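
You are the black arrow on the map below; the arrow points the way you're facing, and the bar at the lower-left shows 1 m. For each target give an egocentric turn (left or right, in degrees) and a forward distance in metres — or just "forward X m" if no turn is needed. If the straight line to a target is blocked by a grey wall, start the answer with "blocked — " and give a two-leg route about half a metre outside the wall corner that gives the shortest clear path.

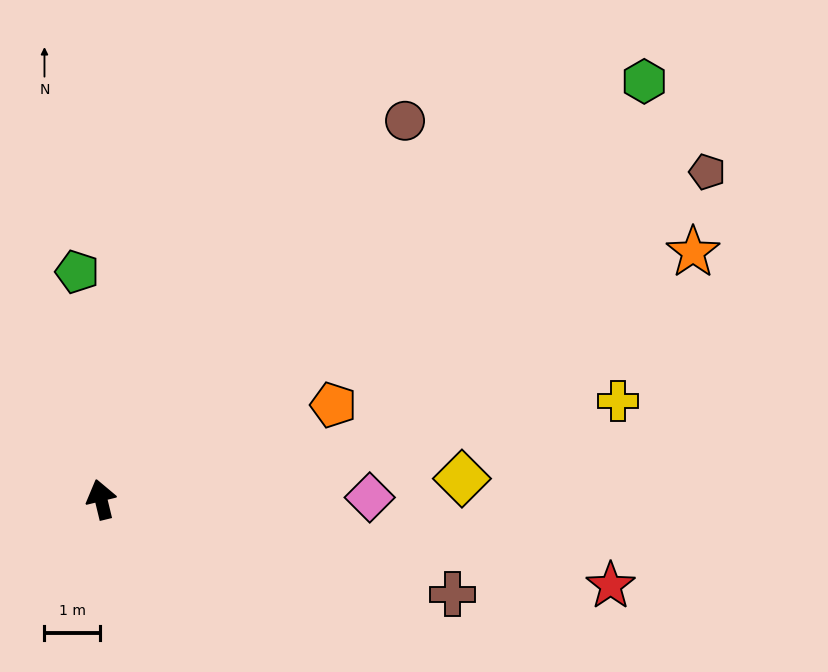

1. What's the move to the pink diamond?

turn right 103°, forward 4.8 m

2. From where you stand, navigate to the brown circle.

turn right 52°, forward 8.7 m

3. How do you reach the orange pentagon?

turn right 82°, forward 4.5 m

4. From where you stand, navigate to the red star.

turn right 113°, forward 9.3 m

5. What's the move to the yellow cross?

turn right 93°, forward 9.5 m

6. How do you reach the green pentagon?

turn right 8°, forward 4.1 m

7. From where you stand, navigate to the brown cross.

turn right 119°, forward 6.6 m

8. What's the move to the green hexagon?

turn right 66°, forward 12.3 m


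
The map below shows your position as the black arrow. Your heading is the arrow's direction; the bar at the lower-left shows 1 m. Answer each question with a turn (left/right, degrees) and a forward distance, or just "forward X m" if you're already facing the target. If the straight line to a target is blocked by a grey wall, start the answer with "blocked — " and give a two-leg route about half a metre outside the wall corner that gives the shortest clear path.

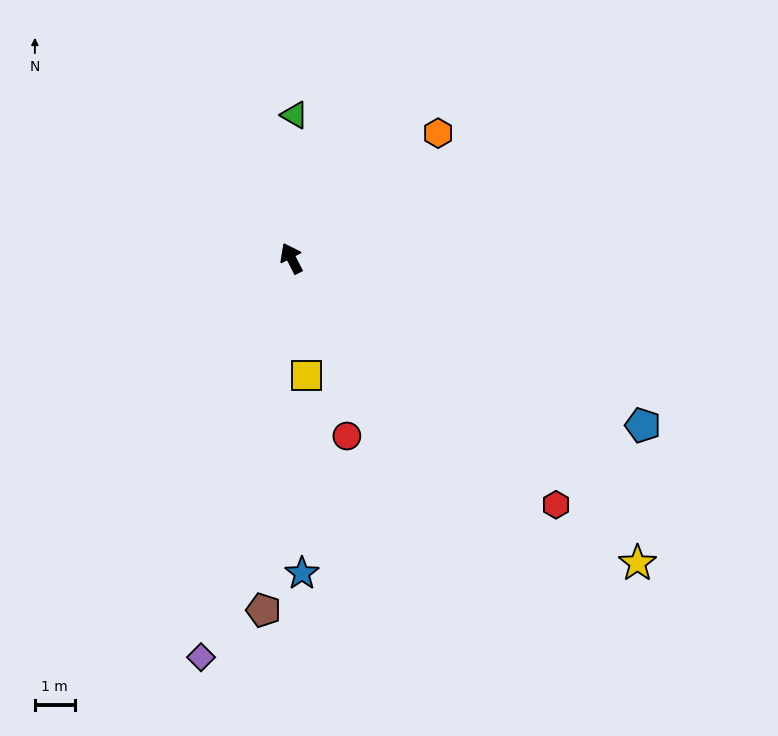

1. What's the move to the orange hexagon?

turn right 77°, forward 4.9 m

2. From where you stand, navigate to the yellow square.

turn left 161°, forward 3.0 m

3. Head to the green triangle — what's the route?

turn right 28°, forward 3.6 m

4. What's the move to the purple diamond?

turn left 140°, forward 10.3 m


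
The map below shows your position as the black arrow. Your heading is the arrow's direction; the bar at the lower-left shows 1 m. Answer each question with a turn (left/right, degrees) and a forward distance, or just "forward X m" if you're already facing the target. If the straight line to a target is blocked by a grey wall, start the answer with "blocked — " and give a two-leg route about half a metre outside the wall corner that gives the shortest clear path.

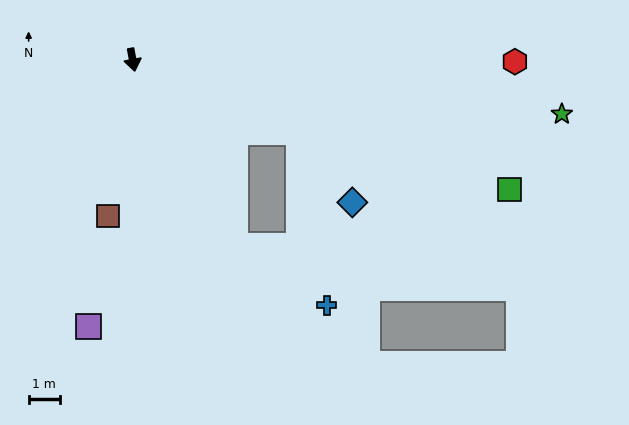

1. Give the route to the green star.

turn left 72°, forward 13.9 m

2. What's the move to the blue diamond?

blocked — turn left 56°, forward 5.8 m, then turn right 29°, forward 2.8 m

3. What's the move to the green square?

turn left 61°, forward 12.8 m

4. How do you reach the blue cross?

blocked — turn left 18°, forward 6.8 m, then turn left 29°, forward 3.5 m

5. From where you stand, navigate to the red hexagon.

turn left 79°, forward 12.3 m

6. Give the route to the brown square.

turn right 19°, forward 5.1 m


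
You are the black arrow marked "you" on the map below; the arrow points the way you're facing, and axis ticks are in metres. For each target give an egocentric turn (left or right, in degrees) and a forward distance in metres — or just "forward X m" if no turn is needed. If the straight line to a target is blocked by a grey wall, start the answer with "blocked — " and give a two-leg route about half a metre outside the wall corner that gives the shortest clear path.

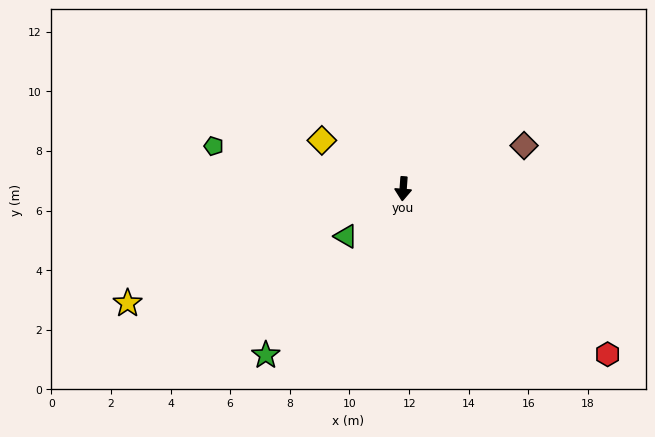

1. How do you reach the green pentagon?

turn right 98°, forward 6.5 m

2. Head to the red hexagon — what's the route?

turn left 55°, forward 8.8 m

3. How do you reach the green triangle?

turn right 46°, forward 2.5 m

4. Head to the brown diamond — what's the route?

turn left 114°, forward 4.3 m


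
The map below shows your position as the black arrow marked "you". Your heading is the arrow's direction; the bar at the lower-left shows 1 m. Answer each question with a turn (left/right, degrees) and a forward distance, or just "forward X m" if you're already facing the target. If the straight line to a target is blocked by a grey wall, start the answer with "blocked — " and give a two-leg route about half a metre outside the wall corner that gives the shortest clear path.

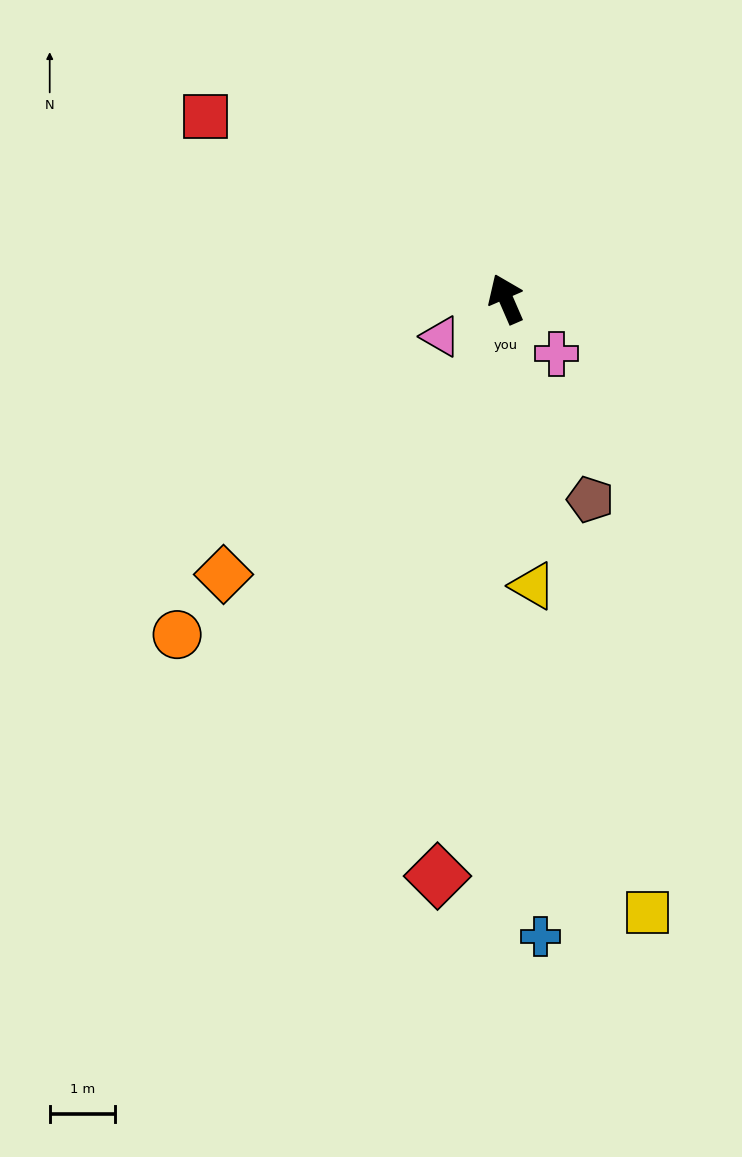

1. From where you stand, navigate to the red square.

turn left 35°, forward 5.4 m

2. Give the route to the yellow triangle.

turn left 162°, forward 4.4 m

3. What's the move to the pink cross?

turn right 161°, forward 1.1 m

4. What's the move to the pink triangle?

turn left 97°, forward 1.1 m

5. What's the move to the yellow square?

turn left 170°, forward 9.6 m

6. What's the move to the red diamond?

turn left 150°, forward 8.9 m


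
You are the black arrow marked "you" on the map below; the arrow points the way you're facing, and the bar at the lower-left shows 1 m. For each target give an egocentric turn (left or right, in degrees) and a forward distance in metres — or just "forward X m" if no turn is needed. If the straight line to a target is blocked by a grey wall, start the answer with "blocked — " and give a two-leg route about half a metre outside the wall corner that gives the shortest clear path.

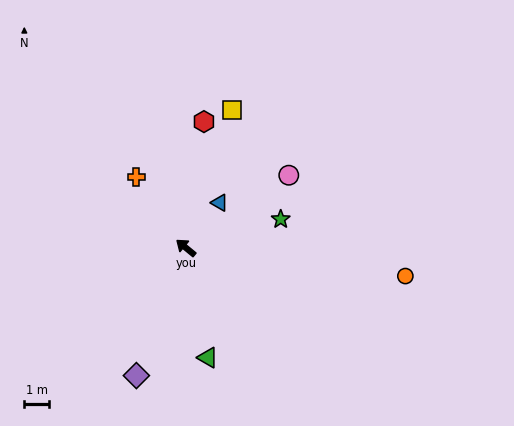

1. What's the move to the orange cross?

turn right 16°, forward 3.4 m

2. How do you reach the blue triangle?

turn right 87°, forward 2.2 m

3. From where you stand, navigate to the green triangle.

turn left 141°, forward 4.5 m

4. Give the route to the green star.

turn right 124°, forward 3.9 m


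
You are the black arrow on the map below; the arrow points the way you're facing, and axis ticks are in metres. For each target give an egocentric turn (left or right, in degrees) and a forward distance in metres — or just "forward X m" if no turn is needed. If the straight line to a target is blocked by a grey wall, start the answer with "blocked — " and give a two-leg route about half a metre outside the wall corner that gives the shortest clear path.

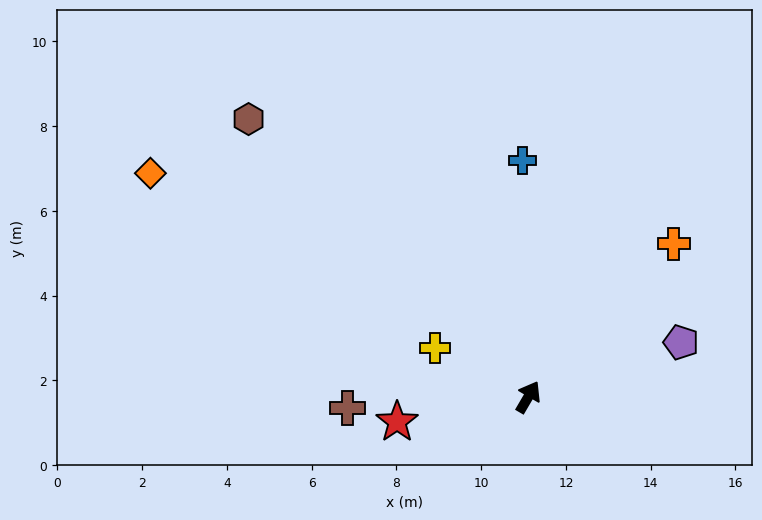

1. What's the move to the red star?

turn left 131°, forward 3.2 m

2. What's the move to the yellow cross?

turn left 93°, forward 2.5 m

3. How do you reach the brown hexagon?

turn left 76°, forward 9.3 m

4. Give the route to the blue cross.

turn left 32°, forward 5.6 m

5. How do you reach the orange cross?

turn right 13°, forward 5.0 m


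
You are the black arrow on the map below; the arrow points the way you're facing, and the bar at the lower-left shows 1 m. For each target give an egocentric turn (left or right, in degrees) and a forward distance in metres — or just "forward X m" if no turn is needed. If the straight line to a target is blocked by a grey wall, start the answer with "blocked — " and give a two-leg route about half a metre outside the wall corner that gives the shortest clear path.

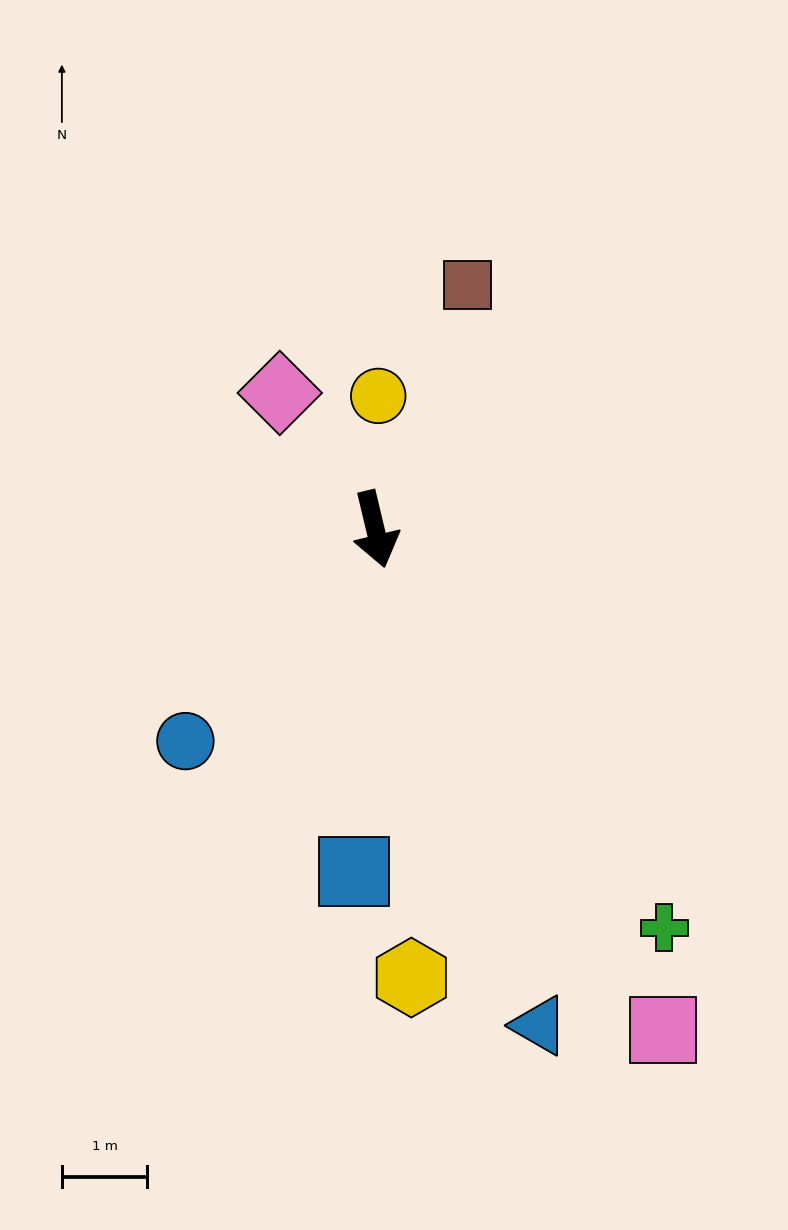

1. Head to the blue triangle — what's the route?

turn left 5°, forward 6.1 m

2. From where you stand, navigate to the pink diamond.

turn right 158°, forward 2.0 m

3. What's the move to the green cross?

turn left 23°, forward 5.8 m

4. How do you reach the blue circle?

turn right 55°, forward 3.3 m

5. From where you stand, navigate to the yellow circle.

turn left 165°, forward 1.6 m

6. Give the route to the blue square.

turn right 17°, forward 4.0 m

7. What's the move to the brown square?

turn left 146°, forward 3.1 m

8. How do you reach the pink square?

turn left 17°, forward 6.8 m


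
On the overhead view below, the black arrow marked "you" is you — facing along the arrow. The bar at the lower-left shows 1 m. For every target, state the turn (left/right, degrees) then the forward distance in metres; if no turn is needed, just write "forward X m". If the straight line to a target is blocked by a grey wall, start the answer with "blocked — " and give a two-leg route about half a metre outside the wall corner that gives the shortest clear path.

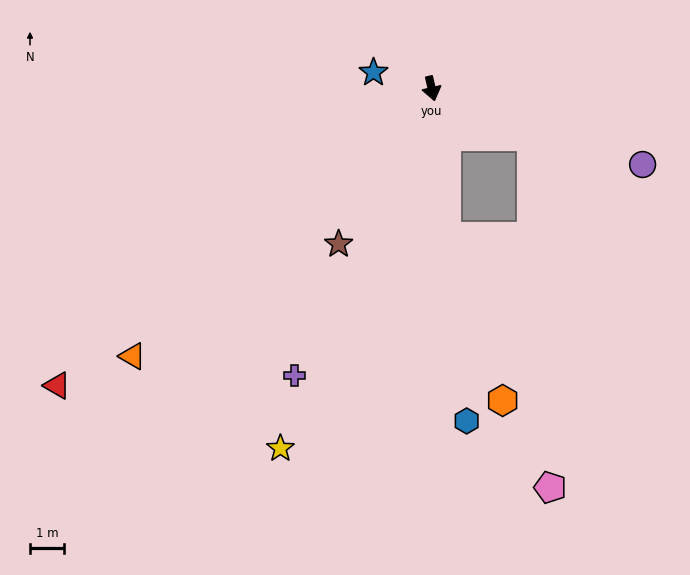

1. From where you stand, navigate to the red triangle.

turn right 65°, forward 13.9 m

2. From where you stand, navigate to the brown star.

turn right 44°, forward 5.3 m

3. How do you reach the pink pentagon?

blocked — turn left 51°, forward 3.2 m, then turn right 61°, forward 10.2 m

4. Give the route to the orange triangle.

turn right 61°, forward 11.6 m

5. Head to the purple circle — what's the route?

turn left 57°, forward 6.5 m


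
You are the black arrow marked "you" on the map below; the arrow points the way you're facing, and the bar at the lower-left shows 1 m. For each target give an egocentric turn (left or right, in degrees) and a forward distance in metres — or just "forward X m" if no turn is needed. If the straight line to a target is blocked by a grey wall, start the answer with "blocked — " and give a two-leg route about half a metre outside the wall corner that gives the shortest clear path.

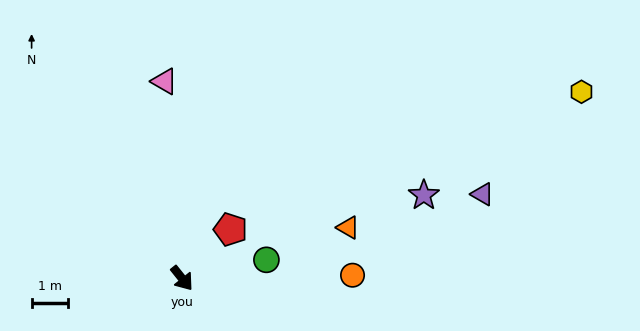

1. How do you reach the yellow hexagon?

turn left 76°, forward 12.2 m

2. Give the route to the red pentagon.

turn left 97°, forward 1.9 m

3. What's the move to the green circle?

turn left 64°, forward 2.4 m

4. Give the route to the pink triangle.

turn left 146°, forward 5.5 m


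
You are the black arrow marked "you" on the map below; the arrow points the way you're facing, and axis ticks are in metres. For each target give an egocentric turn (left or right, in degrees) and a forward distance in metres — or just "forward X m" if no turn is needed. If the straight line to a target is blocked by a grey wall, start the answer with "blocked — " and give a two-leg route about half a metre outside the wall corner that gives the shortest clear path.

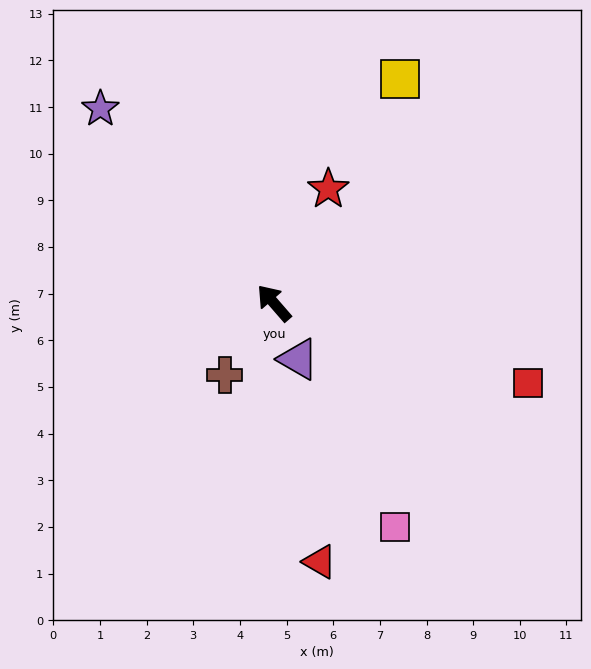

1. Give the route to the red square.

turn right 149°, forward 5.7 m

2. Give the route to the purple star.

forward 5.6 m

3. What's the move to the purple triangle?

turn left 162°, forward 1.3 m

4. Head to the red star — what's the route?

turn right 66°, forward 2.7 m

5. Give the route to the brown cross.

turn left 105°, forward 1.9 m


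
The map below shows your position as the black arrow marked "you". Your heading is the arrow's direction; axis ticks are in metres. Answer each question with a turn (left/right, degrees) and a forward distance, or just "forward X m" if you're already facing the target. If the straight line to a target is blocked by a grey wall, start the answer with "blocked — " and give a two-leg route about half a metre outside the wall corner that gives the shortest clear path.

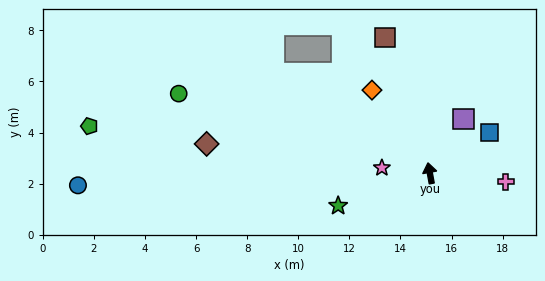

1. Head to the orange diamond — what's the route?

turn left 24°, forward 4.0 m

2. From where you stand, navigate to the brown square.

turn left 8°, forward 5.6 m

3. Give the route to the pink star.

turn left 73°, forward 1.9 m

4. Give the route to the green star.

turn left 99°, forward 3.8 m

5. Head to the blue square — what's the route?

turn right 66°, forward 2.8 m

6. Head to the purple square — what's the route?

turn right 42°, forward 2.5 m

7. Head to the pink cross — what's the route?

turn right 107°, forward 3.0 m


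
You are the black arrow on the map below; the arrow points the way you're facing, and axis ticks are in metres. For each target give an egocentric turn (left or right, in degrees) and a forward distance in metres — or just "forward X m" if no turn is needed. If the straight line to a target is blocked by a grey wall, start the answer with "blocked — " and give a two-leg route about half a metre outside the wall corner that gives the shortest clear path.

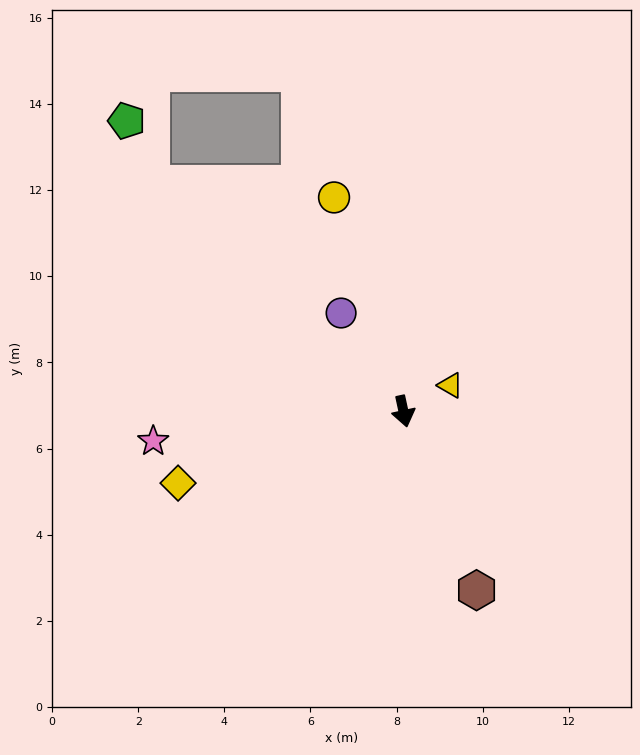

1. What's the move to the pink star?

turn right 95°, forward 5.9 m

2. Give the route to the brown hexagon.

turn left 10°, forward 4.5 m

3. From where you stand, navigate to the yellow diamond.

turn right 85°, forward 5.5 m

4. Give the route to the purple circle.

turn right 160°, forward 2.7 m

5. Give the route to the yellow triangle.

turn left 107°, forward 1.2 m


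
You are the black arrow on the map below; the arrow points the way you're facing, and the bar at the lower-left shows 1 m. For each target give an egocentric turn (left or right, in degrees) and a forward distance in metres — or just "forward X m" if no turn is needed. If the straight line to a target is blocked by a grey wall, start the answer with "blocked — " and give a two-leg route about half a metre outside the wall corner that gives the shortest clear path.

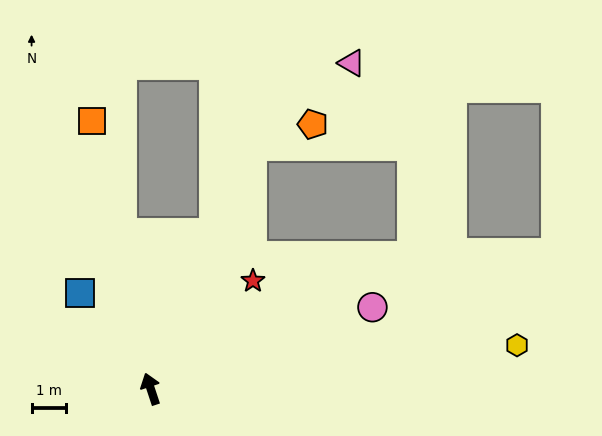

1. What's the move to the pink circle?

turn right 88°, forward 6.8 m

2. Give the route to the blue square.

turn left 18°, forward 3.4 m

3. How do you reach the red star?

turn right 62°, forward 4.3 m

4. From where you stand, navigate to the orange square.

turn right 6°, forward 7.9 m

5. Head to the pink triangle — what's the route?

blocked — turn right 41°, forward 7.6 m, then turn right 27°, forward 3.7 m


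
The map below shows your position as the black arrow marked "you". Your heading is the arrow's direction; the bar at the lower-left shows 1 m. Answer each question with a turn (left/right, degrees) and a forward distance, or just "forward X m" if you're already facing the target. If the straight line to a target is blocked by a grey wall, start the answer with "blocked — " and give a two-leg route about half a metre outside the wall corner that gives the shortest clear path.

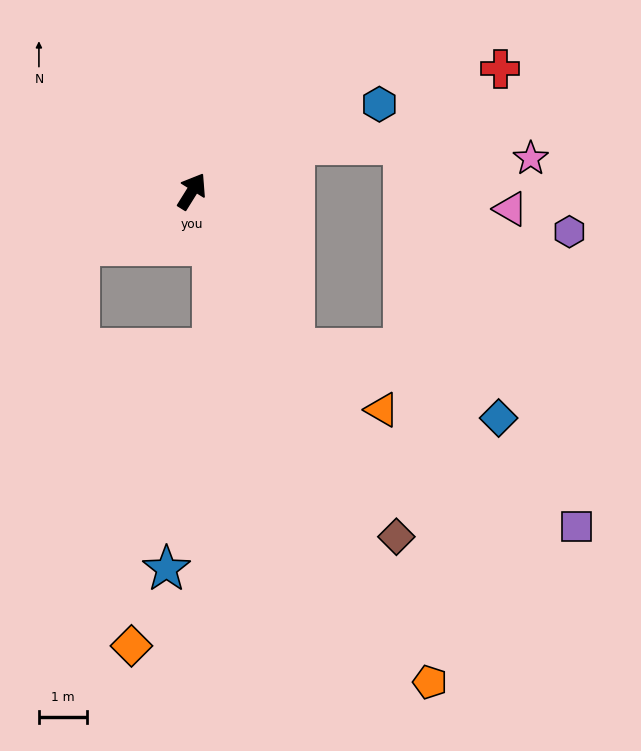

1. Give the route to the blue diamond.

blocked — turn right 115°, forward 3.9 m, then turn left 38°, forward 4.4 m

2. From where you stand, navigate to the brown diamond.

turn right 117°, forward 8.3 m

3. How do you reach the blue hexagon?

turn right 33°, forward 4.3 m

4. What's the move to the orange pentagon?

turn right 122°, forward 11.2 m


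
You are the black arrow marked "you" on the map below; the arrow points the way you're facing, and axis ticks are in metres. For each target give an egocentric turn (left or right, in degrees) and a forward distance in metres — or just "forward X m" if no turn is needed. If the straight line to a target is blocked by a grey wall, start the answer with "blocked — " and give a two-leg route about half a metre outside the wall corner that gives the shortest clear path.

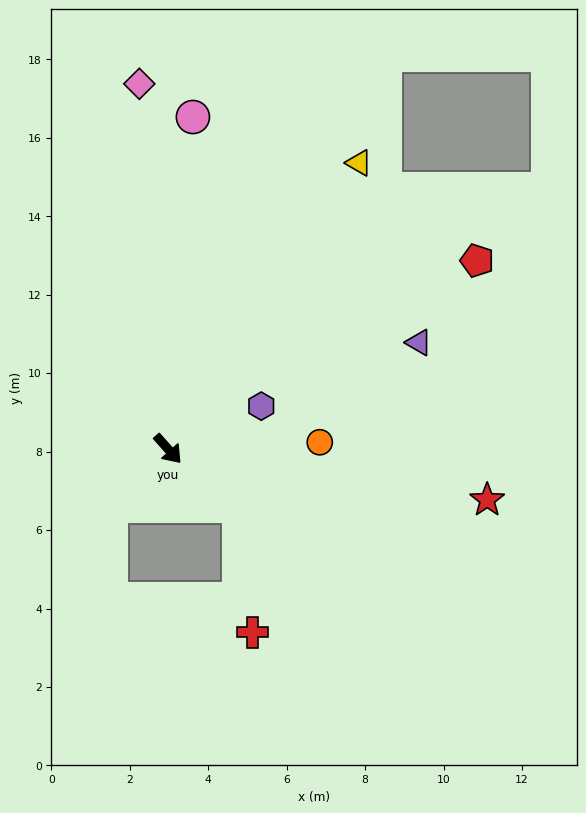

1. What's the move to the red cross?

blocked — turn left 9°, forward 2.3 m, then turn right 44°, forward 3.2 m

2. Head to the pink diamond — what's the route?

turn left 143°, forward 9.3 m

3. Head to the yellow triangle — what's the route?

turn left 105°, forward 8.8 m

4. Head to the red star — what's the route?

turn left 39°, forward 8.2 m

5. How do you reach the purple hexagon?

turn left 73°, forward 2.6 m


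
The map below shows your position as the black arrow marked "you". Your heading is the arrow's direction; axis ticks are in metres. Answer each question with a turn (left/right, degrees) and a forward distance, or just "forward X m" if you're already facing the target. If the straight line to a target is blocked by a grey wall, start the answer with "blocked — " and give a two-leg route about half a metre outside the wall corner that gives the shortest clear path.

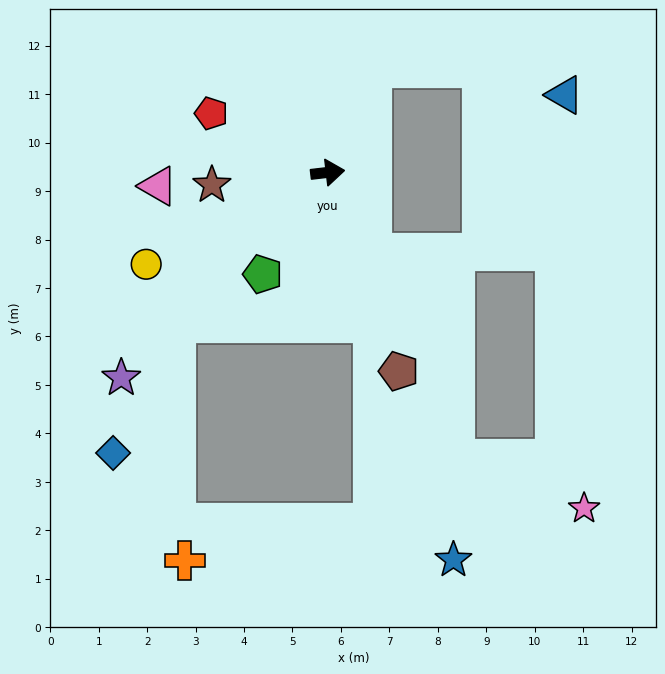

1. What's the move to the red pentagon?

turn left 146°, forward 2.7 m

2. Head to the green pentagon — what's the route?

turn right 129°, forward 2.5 m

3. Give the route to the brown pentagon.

turn right 77°, forward 4.4 m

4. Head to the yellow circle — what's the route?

turn right 160°, forward 4.2 m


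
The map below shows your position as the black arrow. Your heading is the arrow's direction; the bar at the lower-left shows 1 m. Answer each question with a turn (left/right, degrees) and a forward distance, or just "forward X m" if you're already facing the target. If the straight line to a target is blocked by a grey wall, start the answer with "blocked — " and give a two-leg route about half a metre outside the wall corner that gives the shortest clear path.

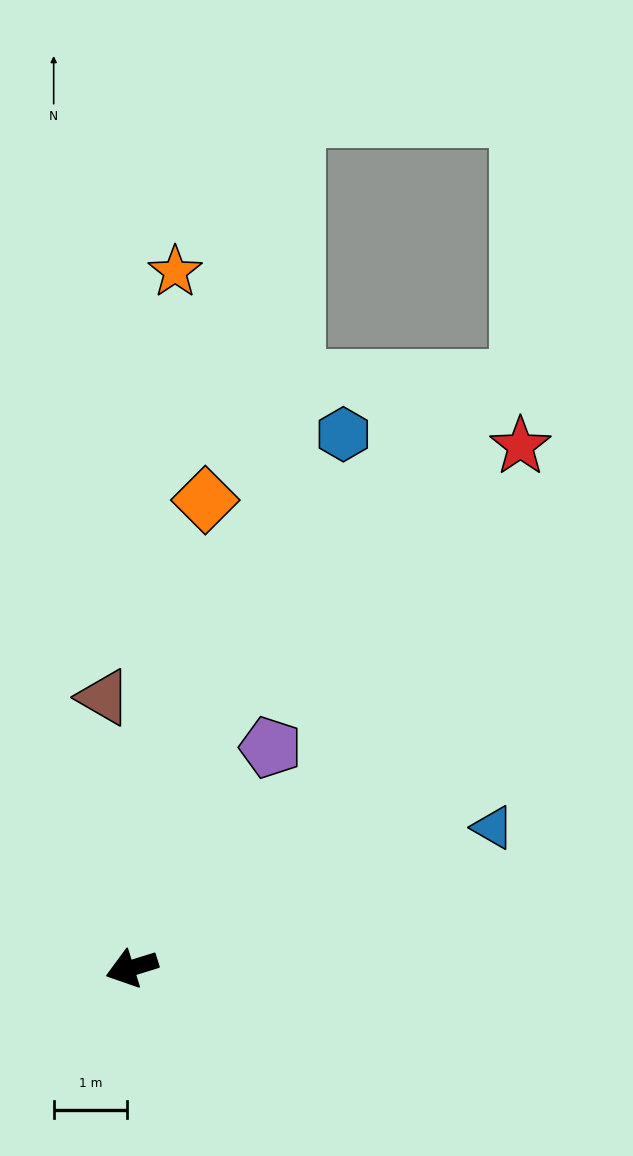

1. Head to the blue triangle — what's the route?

turn right 176°, forward 5.3 m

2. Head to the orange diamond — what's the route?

turn right 116°, forward 6.5 m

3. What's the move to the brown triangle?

turn right 101°, forward 3.7 m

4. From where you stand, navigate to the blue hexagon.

turn right 129°, forward 7.8 m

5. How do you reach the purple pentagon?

turn right 139°, forward 3.6 m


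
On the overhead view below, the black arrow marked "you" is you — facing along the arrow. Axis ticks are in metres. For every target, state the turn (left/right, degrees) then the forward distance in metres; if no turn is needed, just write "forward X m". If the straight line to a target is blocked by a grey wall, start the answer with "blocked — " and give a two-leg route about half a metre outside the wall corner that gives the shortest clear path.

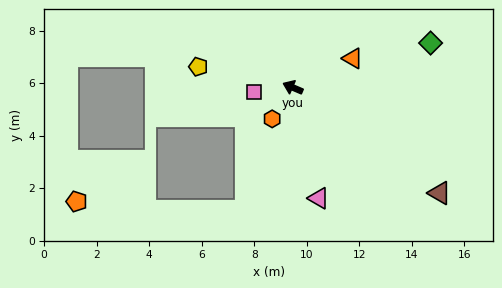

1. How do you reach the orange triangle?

turn right 131°, forward 2.5 m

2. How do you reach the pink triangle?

turn left 126°, forward 4.3 m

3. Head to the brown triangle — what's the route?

turn left 167°, forward 6.9 m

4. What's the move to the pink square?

turn left 30°, forward 1.5 m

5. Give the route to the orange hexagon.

turn left 80°, forward 1.4 m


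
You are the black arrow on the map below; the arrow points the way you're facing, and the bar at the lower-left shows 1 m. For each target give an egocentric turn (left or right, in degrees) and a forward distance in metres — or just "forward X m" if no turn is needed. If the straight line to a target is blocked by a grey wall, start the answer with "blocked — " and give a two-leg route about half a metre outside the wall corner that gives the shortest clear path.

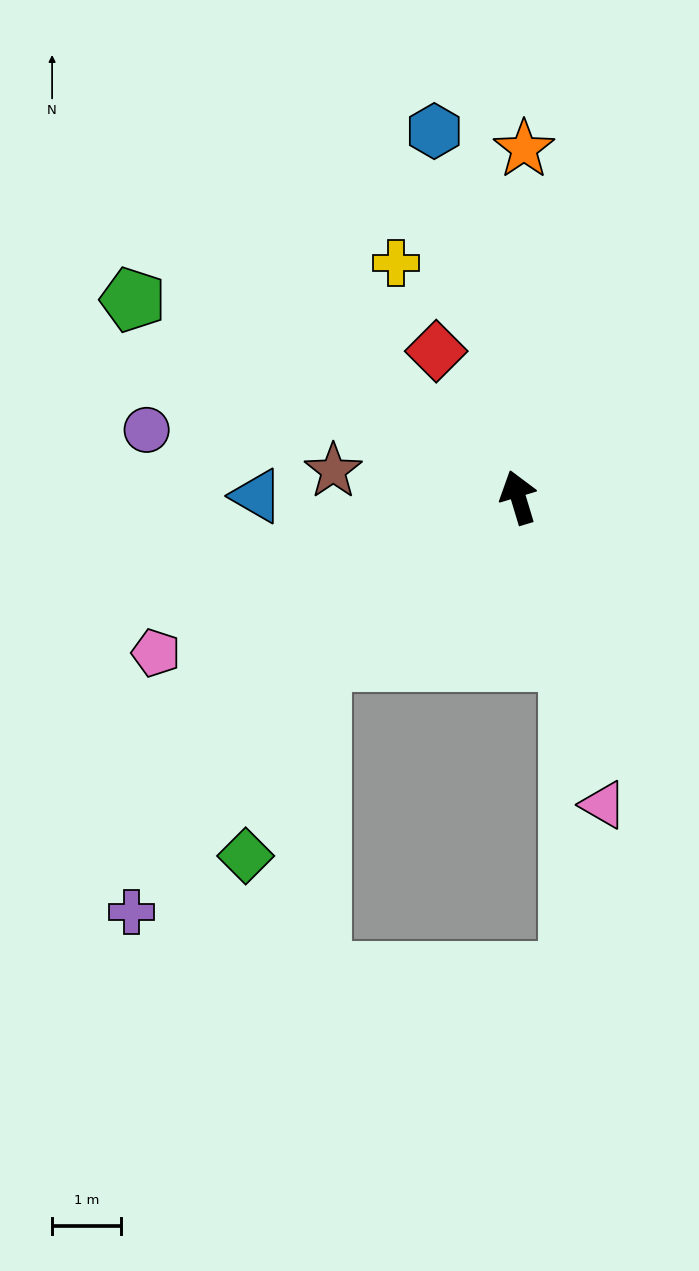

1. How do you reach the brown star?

turn left 65°, forward 2.7 m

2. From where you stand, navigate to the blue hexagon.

turn right 4°, forward 5.4 m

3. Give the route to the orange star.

turn right 18°, forward 5.0 m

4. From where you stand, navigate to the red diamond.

turn left 13°, forward 2.4 m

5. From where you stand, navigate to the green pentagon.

turn left 46°, forward 6.3 m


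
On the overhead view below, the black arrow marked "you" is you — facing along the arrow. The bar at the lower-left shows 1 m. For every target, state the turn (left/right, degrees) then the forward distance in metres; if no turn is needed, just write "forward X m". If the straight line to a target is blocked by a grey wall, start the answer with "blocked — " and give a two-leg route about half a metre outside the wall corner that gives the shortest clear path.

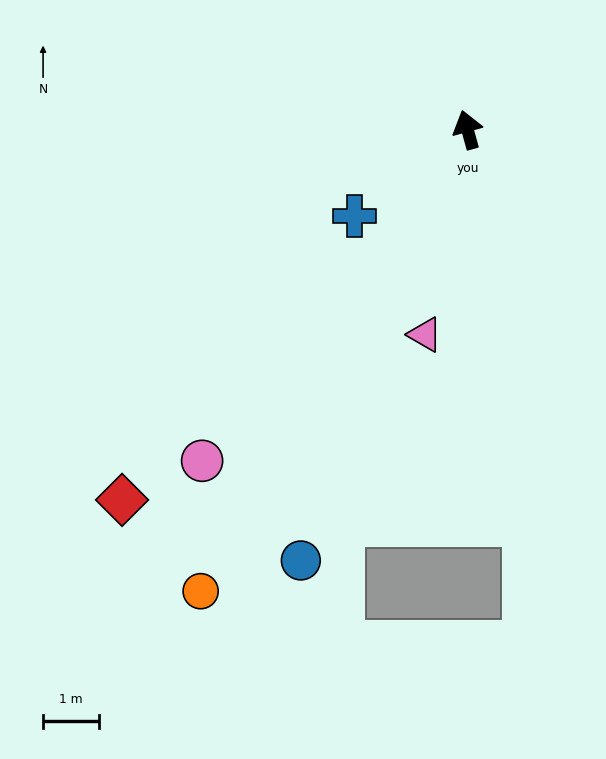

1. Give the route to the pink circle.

turn left 126°, forward 7.6 m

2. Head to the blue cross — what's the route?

turn left 112°, forward 2.6 m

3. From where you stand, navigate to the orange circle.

turn left 135°, forward 9.6 m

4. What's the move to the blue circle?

turn left 143°, forward 8.3 m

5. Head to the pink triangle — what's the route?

turn left 153°, forward 3.8 m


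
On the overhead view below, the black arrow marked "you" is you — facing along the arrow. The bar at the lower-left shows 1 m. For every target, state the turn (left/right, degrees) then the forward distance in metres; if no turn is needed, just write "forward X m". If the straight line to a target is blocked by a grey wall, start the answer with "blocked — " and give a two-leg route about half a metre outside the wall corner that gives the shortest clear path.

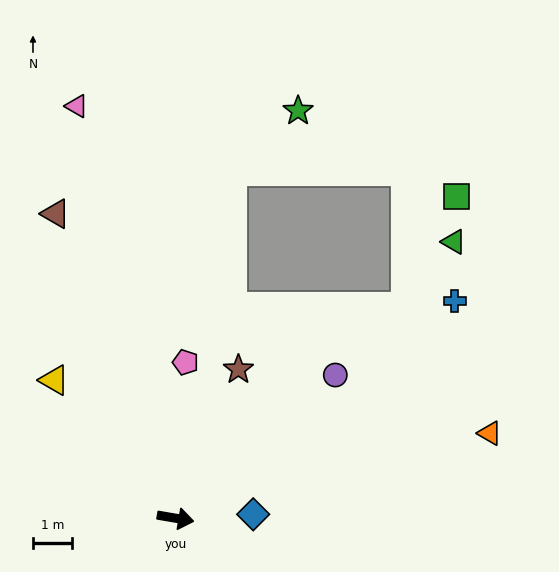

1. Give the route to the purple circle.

turn left 52°, forward 5.5 m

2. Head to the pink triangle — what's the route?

turn left 113°, forward 10.9 m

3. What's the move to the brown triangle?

turn left 121°, forward 8.4 m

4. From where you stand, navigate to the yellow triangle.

turn left 141°, forward 4.7 m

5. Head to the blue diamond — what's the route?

turn left 13°, forward 2.0 m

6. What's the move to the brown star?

turn left 77°, forward 4.2 m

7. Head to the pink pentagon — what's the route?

turn left 96°, forward 4.0 m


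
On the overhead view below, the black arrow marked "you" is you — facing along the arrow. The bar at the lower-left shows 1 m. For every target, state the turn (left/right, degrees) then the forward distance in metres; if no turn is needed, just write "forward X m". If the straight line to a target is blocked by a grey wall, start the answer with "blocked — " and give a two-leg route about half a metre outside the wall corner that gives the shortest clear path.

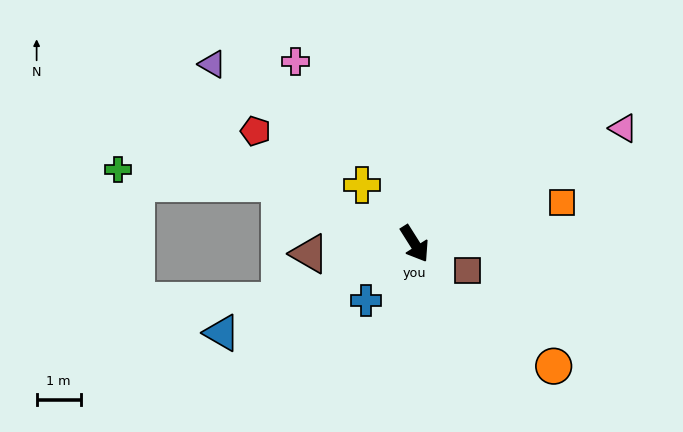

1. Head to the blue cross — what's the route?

turn right 73°, forward 1.7 m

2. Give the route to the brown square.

turn left 30°, forward 1.3 m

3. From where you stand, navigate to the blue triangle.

turn right 97°, forward 4.8 m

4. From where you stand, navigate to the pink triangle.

turn left 87°, forward 5.4 m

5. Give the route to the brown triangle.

turn right 117°, forward 2.4 m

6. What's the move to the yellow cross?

turn right 170°, forward 1.8 m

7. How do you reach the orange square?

turn left 73°, forward 3.5 m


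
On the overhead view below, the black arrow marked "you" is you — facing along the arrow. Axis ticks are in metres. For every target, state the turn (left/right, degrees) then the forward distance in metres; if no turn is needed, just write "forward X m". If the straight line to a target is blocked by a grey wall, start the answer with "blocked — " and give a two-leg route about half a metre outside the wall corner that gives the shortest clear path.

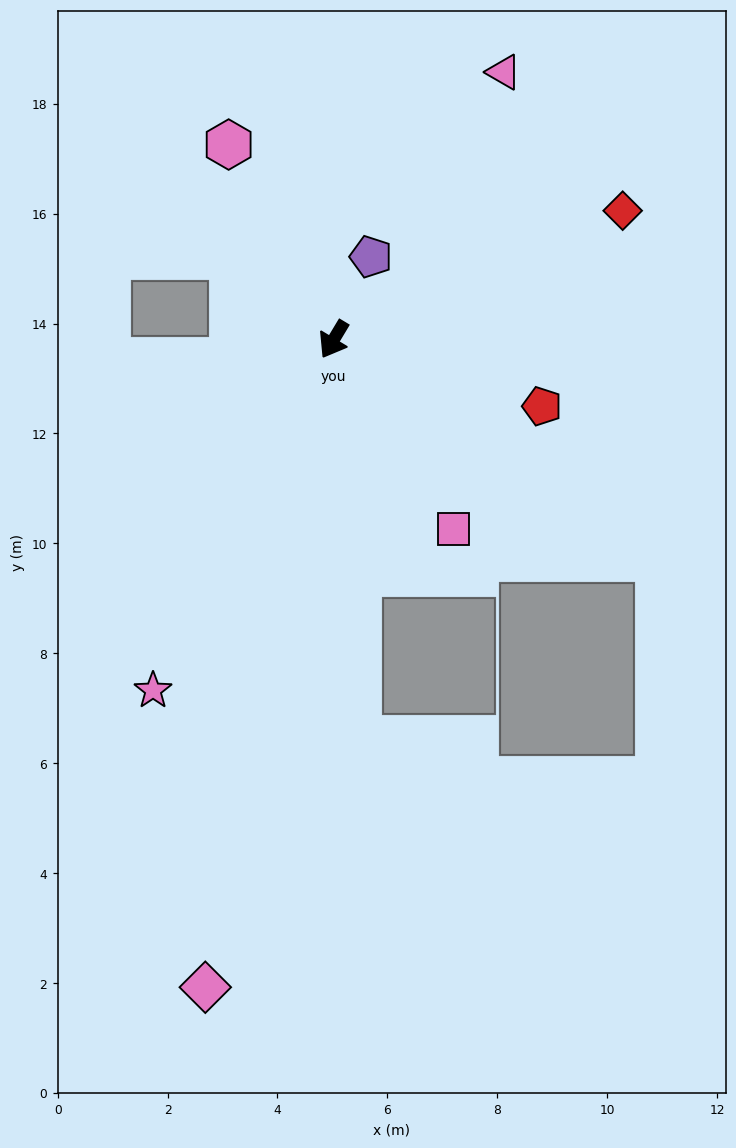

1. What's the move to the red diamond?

turn left 145°, forward 5.8 m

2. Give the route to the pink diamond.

turn left 20°, forward 12.0 m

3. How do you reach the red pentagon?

turn left 103°, forward 4.0 m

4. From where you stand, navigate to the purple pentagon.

turn right 173°, forward 1.7 m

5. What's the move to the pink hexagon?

turn right 121°, forward 4.0 m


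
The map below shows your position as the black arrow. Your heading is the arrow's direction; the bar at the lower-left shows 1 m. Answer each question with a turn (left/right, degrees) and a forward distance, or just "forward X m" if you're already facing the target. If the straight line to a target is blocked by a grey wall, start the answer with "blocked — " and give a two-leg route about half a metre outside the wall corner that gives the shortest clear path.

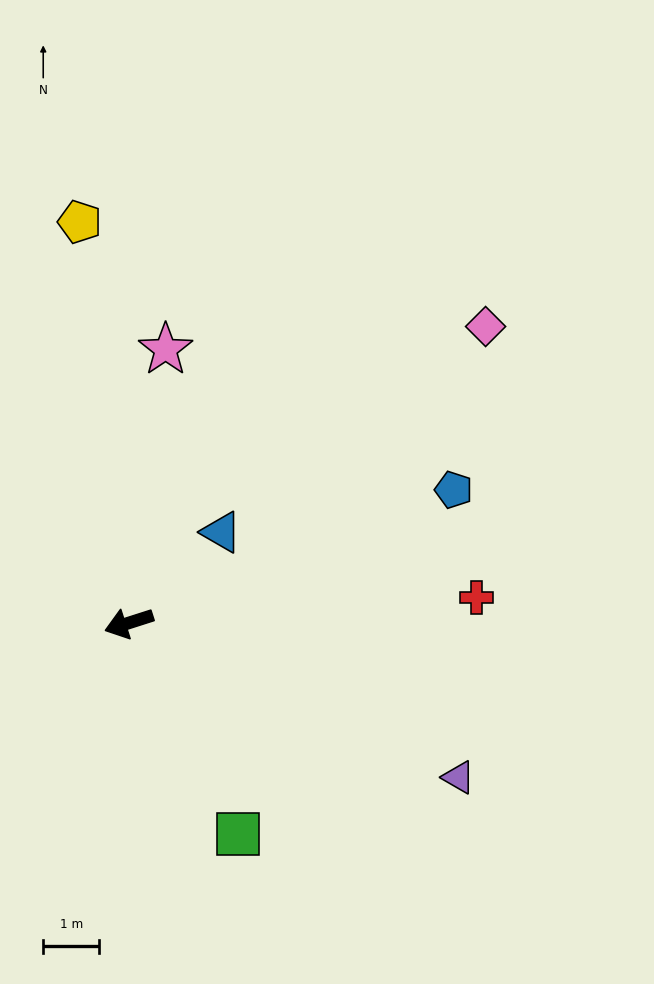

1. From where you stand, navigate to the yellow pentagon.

turn right 101°, forward 7.2 m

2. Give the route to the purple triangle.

turn left 137°, forward 6.5 m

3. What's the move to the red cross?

turn left 166°, forward 6.2 m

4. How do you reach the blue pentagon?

turn right 175°, forward 6.3 m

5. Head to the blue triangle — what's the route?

turn right 153°, forward 2.3 m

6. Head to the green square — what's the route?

turn left 100°, forward 4.2 m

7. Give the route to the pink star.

turn right 115°, forward 4.9 m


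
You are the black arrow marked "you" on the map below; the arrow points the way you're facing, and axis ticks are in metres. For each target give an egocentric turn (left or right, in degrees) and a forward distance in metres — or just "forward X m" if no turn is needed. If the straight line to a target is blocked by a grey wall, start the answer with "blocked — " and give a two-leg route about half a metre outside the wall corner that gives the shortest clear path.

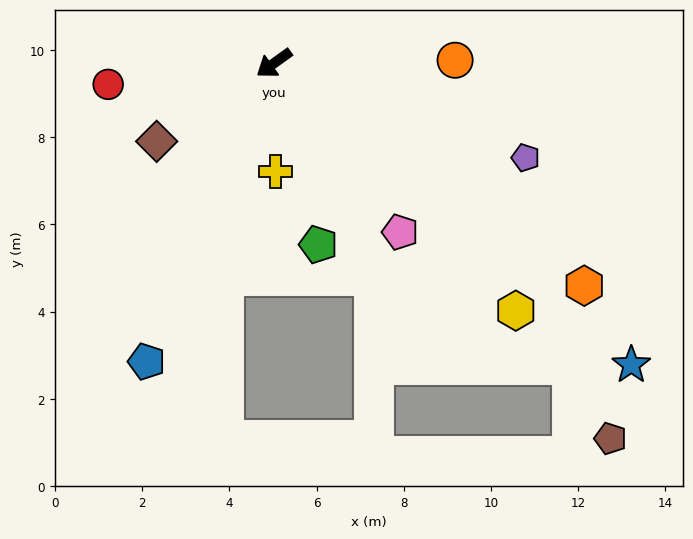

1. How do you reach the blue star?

turn left 104°, forward 10.7 m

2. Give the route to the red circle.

turn right 28°, forward 3.8 m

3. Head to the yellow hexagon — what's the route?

turn left 99°, forward 7.9 m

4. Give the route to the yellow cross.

turn left 55°, forward 2.5 m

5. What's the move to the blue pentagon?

turn left 31°, forward 7.4 m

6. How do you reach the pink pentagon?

turn left 91°, forward 4.8 m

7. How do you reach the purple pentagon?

turn left 124°, forward 6.2 m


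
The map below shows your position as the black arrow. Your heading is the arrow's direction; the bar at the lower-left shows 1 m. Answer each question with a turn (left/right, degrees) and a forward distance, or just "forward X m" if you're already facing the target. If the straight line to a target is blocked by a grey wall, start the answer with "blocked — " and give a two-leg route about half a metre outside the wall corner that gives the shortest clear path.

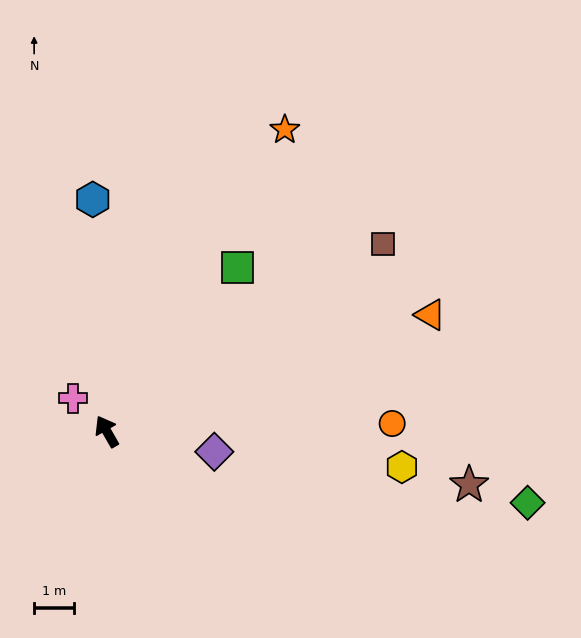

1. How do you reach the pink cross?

turn left 16°, forward 1.2 m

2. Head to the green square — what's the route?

turn right 68°, forward 5.2 m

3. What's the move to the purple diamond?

turn right 131°, forward 2.7 m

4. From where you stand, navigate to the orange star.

turn right 60°, forward 8.8 m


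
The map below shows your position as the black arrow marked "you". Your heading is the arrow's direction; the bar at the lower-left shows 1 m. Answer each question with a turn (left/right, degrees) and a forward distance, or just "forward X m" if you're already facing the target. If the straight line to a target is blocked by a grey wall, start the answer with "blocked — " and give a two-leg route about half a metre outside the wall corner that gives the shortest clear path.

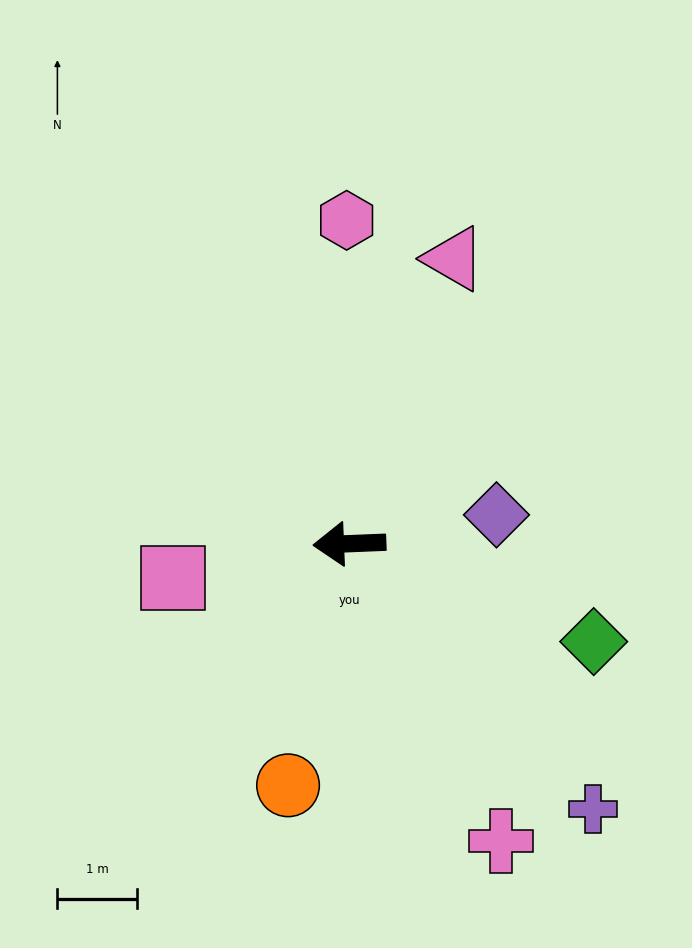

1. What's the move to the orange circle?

turn left 73°, forward 3.1 m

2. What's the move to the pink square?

turn left 9°, forward 2.2 m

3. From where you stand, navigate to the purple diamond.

turn right 171°, forward 1.9 m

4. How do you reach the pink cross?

turn left 115°, forward 4.2 m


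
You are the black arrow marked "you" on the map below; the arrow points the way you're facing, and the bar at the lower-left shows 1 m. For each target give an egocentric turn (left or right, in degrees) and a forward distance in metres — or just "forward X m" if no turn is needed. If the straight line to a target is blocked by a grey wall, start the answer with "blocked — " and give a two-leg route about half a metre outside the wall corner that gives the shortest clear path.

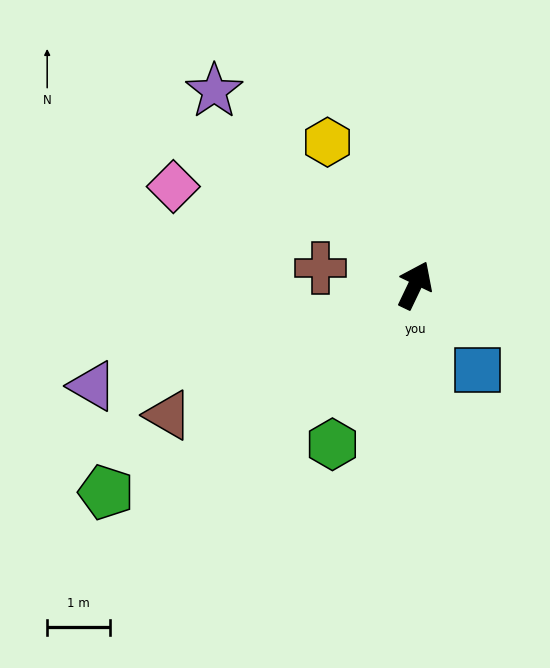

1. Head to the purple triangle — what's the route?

turn left 133°, forward 5.4 m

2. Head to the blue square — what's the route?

turn right 118°, forward 1.7 m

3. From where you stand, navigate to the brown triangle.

turn left 143°, forward 4.4 m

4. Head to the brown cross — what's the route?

turn left 105°, forward 1.5 m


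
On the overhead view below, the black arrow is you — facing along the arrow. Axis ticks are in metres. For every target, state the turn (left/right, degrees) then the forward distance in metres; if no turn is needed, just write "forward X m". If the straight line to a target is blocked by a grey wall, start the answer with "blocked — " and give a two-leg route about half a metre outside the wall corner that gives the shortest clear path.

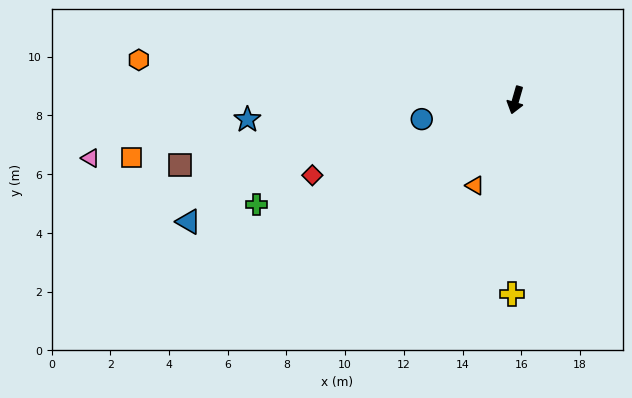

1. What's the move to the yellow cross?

turn left 15°, forward 6.6 m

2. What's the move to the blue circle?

turn right 63°, forward 3.3 m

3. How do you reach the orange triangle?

turn right 9°, forward 3.2 m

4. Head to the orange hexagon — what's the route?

turn right 80°, forward 12.9 m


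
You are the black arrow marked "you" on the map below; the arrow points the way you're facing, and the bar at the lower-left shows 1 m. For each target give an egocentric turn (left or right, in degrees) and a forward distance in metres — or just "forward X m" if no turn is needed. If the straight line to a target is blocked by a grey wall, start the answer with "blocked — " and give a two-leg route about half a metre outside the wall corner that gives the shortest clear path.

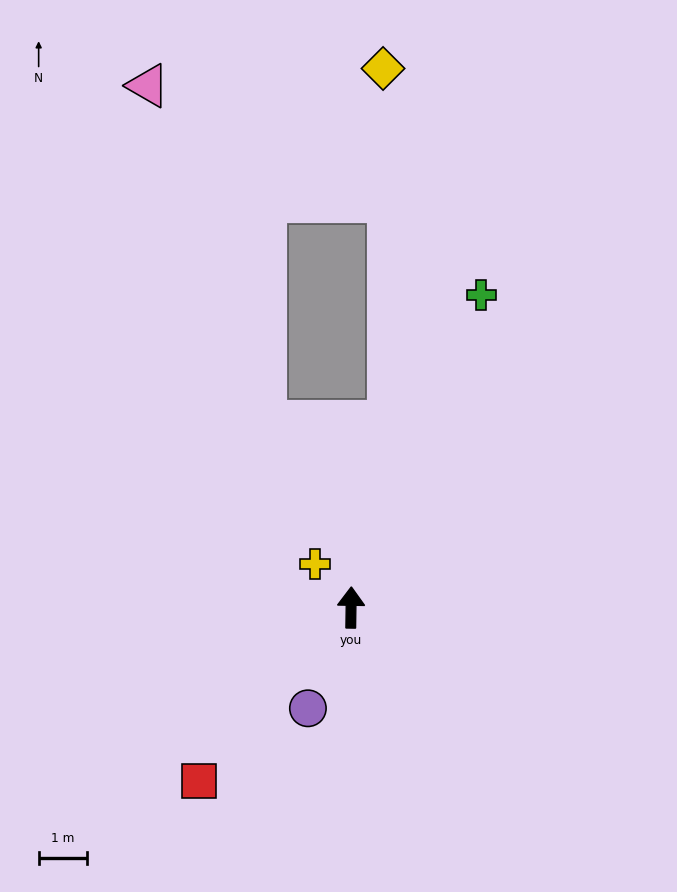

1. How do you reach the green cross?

turn right 22°, forward 7.0 m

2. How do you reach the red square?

turn left 140°, forward 4.8 m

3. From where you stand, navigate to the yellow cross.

turn left 40°, forward 1.2 m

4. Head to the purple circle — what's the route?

turn left 158°, forward 2.3 m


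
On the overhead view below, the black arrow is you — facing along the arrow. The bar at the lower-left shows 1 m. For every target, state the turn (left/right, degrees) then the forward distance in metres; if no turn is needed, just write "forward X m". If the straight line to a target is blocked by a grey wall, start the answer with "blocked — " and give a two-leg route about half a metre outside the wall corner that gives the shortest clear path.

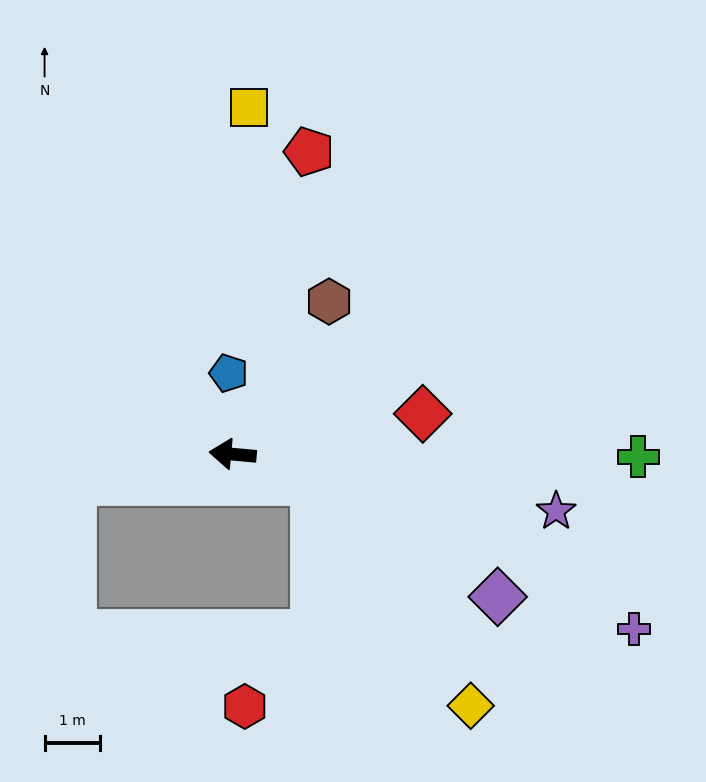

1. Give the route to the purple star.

turn left 175°, forward 5.9 m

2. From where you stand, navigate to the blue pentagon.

turn right 82°, forward 1.5 m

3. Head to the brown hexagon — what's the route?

turn right 117°, forward 3.2 m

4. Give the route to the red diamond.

turn right 163°, forward 3.5 m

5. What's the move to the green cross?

turn right 175°, forward 7.3 m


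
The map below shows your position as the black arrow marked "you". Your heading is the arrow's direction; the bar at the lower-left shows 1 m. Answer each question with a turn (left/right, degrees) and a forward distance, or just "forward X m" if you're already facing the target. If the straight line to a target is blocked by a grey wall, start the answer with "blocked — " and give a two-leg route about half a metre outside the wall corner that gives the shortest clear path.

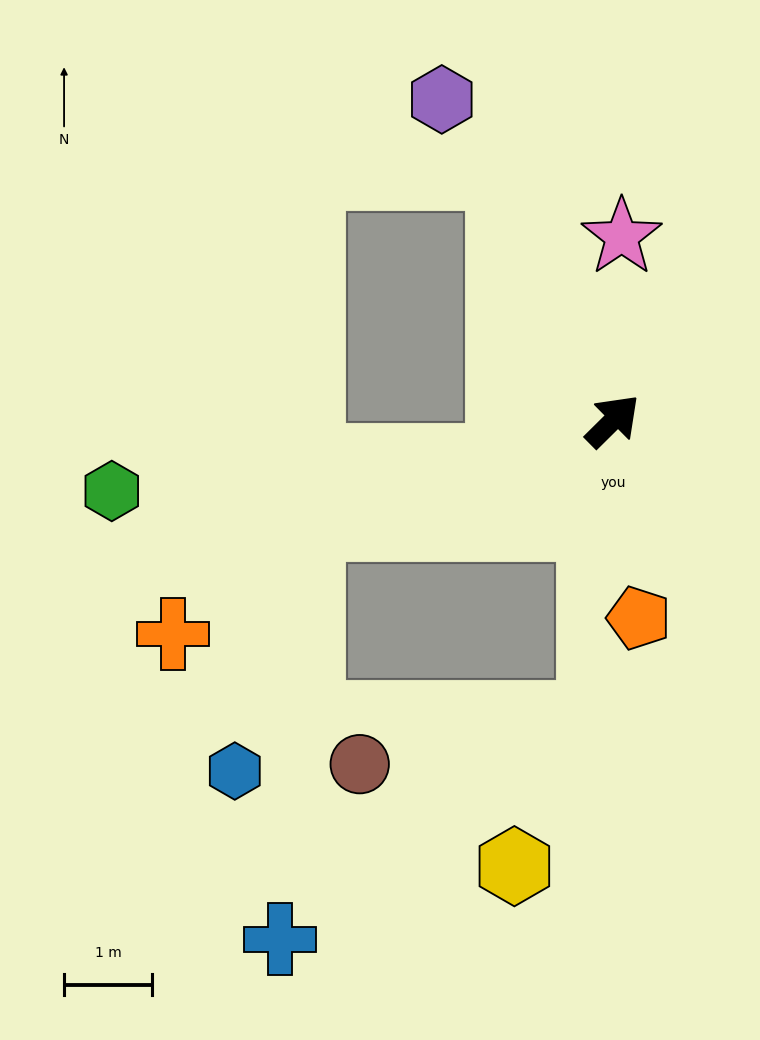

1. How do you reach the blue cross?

blocked — turn left 154°, forward 3.7 m, then turn left 68°, forward 4.7 m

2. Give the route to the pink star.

turn left 43°, forward 2.1 m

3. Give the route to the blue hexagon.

blocked — turn left 154°, forward 3.7 m, then turn left 55°, forward 2.9 m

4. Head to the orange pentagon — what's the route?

turn right 127°, forward 2.3 m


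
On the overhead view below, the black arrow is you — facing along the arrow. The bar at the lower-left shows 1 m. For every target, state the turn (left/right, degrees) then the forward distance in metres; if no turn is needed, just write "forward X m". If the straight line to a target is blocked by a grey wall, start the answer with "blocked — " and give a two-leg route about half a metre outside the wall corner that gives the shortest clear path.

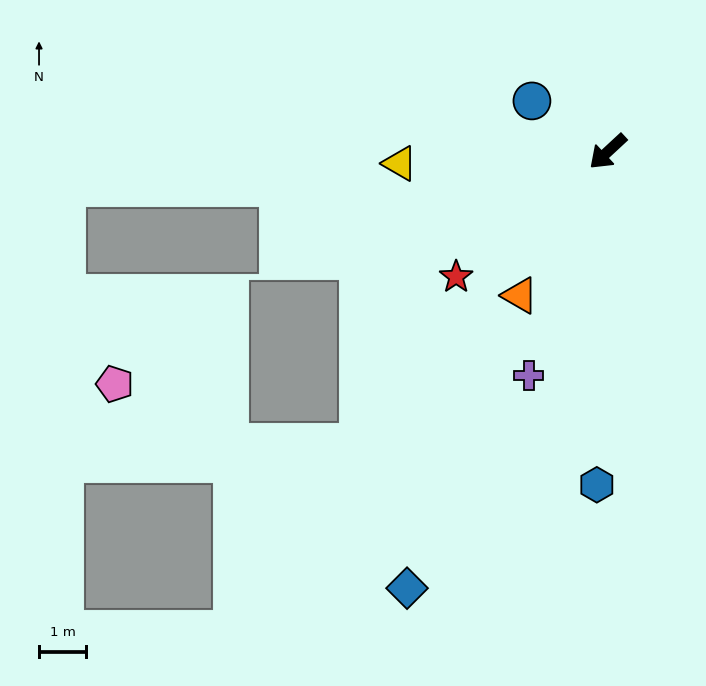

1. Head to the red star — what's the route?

turn right 3°, forward 4.2 m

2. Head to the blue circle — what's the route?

turn right 77°, forward 1.9 m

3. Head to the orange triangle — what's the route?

turn left 16°, forward 3.6 m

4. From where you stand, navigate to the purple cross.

turn left 28°, forward 5.0 m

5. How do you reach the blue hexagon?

turn left 45°, forward 7.1 m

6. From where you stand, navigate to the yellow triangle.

turn right 40°, forward 4.4 m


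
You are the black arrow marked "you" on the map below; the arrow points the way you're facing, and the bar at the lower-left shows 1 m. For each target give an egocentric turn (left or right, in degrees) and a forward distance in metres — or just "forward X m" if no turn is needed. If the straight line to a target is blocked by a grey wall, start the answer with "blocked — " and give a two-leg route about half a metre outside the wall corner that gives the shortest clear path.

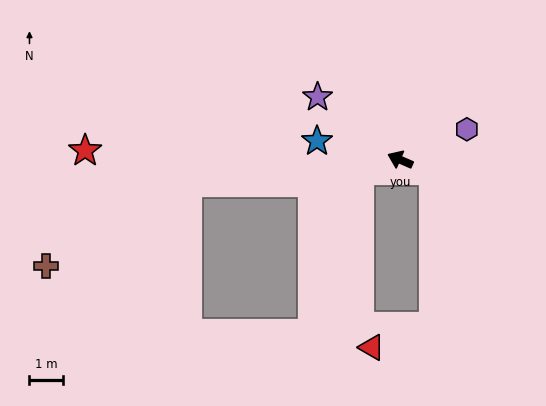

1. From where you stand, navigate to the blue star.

turn left 11°, forward 2.5 m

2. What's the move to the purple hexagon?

turn right 132°, forward 2.2 m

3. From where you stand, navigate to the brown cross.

blocked — turn left 30°, forward 6.4 m, then turn left 24°, forward 4.9 m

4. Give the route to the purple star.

turn right 14°, forward 3.1 m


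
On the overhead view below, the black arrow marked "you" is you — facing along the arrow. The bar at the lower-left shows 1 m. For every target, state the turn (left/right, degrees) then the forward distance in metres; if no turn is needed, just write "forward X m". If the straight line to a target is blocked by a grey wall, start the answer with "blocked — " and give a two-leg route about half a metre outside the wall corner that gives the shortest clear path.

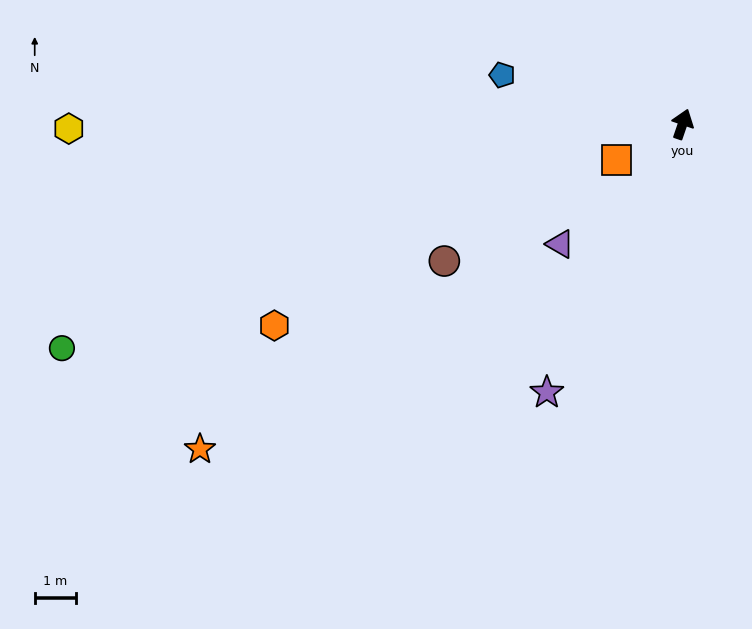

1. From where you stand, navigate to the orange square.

turn left 137°, forward 1.8 m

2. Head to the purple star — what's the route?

turn left 172°, forward 7.3 m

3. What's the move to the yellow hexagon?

turn left 109°, forward 15.0 m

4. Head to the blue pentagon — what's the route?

turn left 94°, forward 4.6 m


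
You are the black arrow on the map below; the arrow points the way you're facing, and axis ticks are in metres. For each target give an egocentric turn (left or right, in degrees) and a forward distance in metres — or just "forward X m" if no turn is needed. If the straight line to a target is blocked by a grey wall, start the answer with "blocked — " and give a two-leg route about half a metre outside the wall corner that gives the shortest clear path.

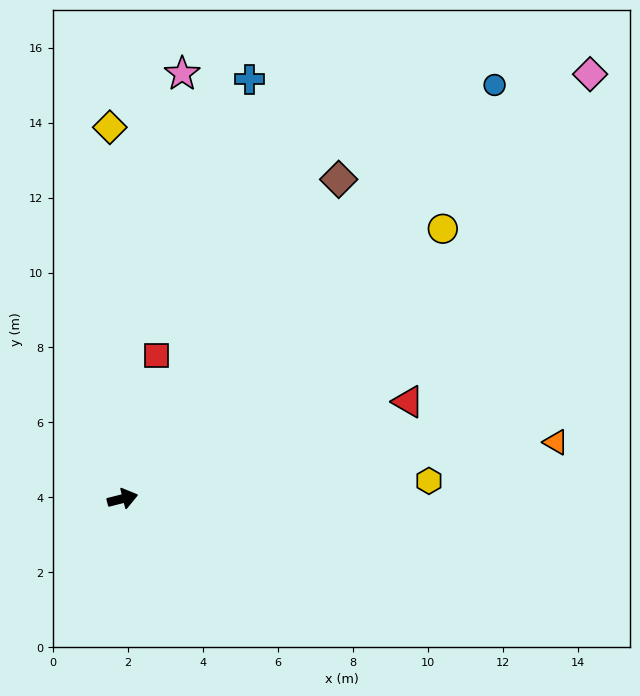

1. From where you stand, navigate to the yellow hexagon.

turn right 11°, forward 8.2 m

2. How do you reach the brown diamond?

turn left 42°, forward 10.3 m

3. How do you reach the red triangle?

turn left 5°, forward 8.0 m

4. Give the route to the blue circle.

turn left 34°, forward 14.8 m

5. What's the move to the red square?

turn left 62°, forward 3.9 m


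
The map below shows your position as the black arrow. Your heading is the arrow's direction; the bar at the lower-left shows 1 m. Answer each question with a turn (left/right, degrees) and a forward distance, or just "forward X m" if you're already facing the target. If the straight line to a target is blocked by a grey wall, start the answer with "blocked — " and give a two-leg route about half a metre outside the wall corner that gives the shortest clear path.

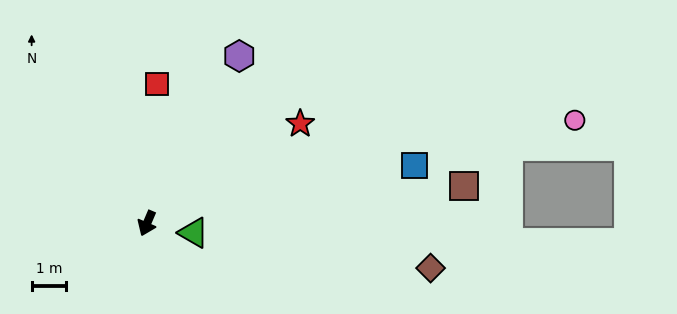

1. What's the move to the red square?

turn right 161°, forward 4.0 m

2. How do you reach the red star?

turn left 146°, forward 5.3 m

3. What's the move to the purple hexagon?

turn left 174°, forward 5.5 m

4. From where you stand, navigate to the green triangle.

turn left 102°, forward 1.4 m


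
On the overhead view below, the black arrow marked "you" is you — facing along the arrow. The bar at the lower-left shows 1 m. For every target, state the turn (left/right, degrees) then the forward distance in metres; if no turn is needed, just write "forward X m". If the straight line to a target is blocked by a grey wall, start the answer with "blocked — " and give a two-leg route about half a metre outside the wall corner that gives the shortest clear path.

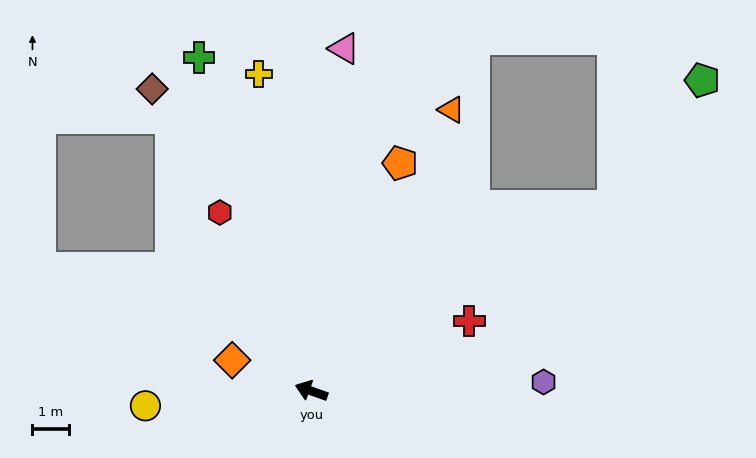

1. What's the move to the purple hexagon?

turn right 158°, forward 6.3 m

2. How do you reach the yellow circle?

turn left 25°, forward 4.5 m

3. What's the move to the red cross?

turn right 136°, forward 4.7 m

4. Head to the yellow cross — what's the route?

turn right 61°, forward 8.7 m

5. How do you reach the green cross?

turn right 52°, forward 9.6 m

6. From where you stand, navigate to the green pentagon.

blocked — turn right 129°, forward 9.6 m, then turn left 23°, forward 4.2 m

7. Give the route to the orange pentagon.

turn right 92°, forward 6.6 m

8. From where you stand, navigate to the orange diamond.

forward 2.3 m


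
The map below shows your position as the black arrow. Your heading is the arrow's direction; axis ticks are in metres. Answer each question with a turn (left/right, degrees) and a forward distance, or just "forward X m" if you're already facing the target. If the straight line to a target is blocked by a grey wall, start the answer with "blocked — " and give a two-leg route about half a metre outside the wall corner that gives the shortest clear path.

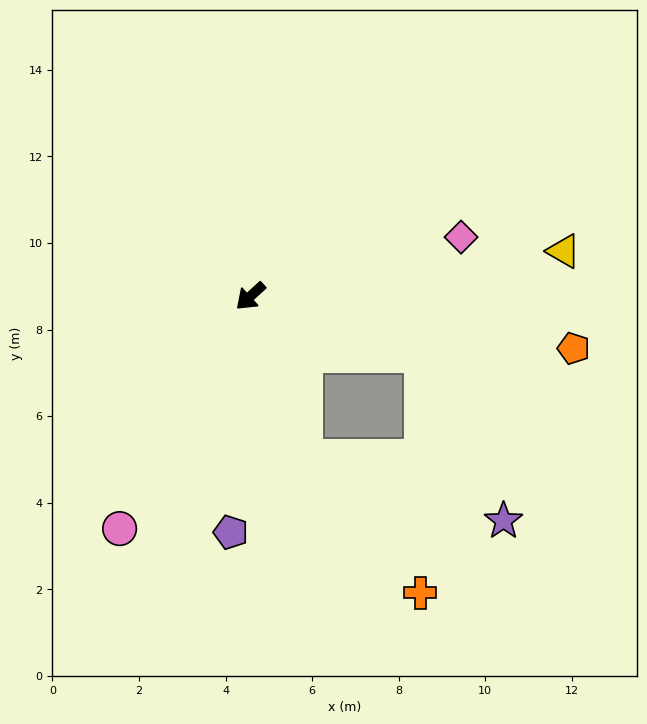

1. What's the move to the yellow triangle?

turn left 146°, forward 7.3 m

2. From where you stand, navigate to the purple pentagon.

turn left 43°, forward 5.5 m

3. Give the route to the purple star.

blocked — turn left 119°, forward 4.2 m, then turn right 45°, forward 4.3 m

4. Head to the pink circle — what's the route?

turn left 18°, forward 6.2 m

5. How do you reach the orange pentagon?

turn left 128°, forward 7.6 m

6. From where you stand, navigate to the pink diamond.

turn left 153°, forward 5.1 m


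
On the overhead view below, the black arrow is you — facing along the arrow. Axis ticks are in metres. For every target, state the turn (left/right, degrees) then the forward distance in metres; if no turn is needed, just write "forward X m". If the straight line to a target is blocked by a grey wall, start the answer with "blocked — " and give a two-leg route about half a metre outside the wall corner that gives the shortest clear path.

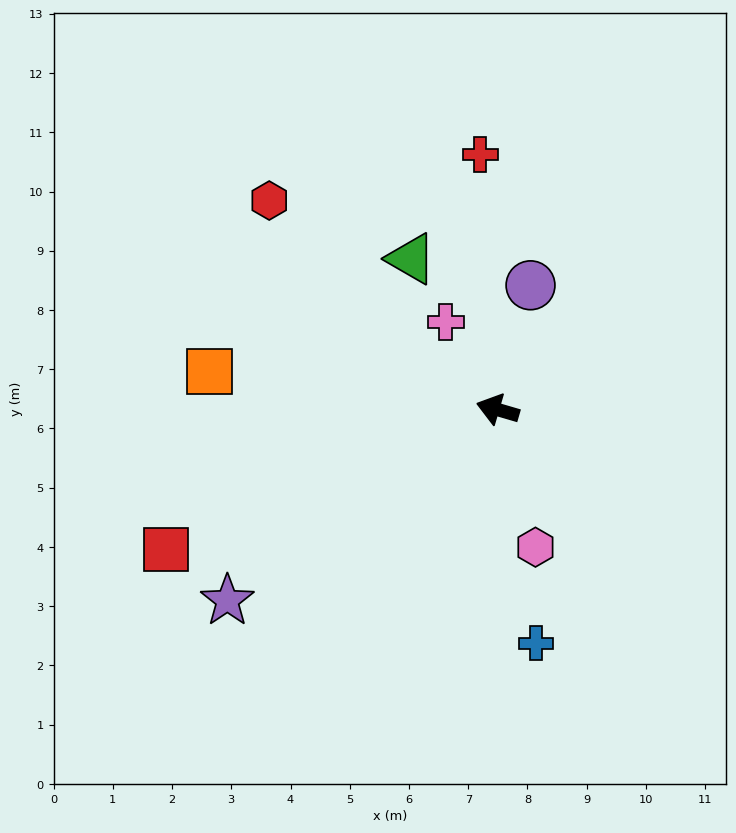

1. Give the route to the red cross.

turn right 70°, forward 4.3 m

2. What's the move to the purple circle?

turn right 88°, forward 2.2 m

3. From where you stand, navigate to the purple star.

turn left 52°, forward 5.6 m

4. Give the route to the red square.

turn left 39°, forward 6.1 m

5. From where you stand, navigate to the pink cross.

turn right 43°, forward 1.7 m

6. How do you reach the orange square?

turn left 9°, forward 4.9 m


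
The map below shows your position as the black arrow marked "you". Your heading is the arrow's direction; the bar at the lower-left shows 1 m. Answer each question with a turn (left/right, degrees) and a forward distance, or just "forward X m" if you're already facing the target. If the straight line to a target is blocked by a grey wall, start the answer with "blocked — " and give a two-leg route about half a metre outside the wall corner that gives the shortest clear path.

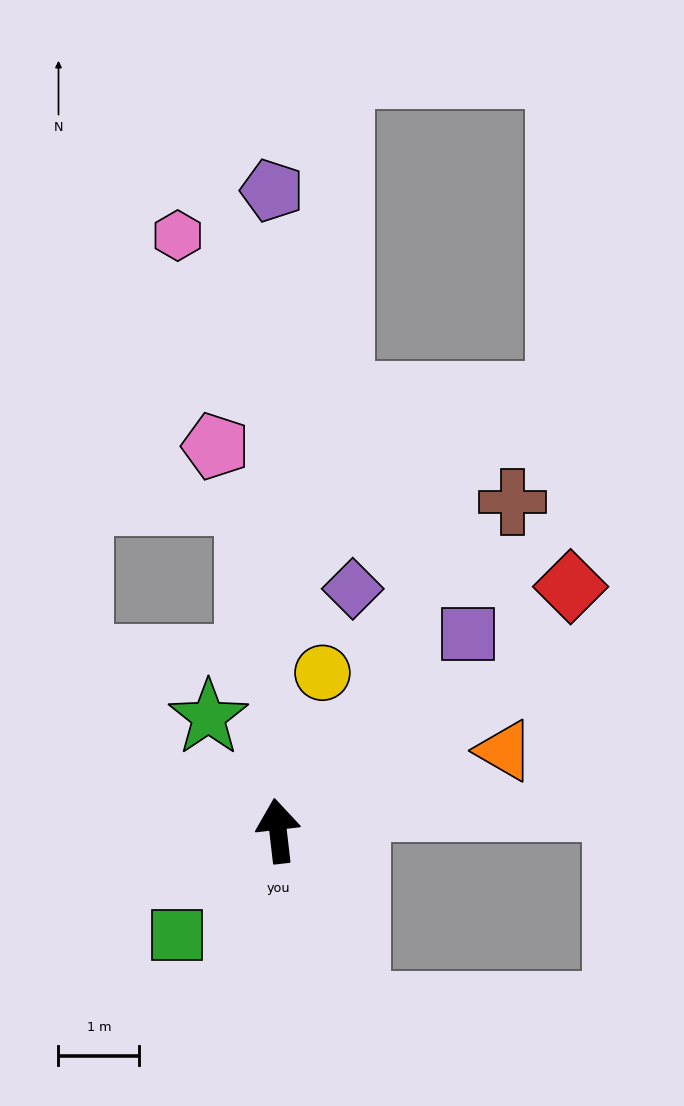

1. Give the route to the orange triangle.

turn right 77°, forward 3.0 m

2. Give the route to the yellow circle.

turn right 22°, forward 2.0 m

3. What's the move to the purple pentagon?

turn right 6°, forward 8.0 m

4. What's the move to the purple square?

turn right 51°, forward 3.4 m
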